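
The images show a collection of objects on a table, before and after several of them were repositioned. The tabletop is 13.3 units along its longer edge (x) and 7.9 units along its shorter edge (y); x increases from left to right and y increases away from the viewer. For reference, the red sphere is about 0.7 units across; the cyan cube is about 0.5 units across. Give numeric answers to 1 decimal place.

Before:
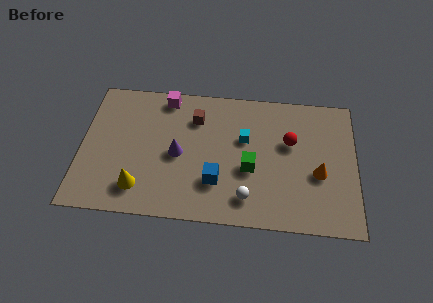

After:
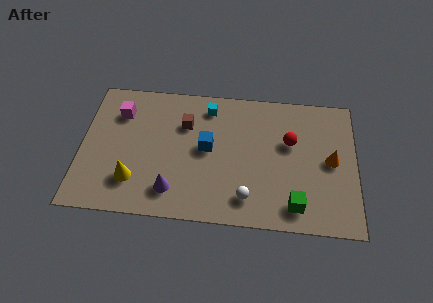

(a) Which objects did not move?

the white sphere and the red sphere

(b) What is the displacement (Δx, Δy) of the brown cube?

(-0.5, -0.4)

The brown cube was at about (5.5, 5.9) and moved to about (5.0, 5.5).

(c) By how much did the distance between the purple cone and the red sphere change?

+1.0

Before: roughly 5.5 units apart; after: 6.5. That's 1.0 units further apart.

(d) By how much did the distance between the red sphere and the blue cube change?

-0.3

Before: roughly 4.4 units apart; after: 4.1. That's 0.3 units closer together.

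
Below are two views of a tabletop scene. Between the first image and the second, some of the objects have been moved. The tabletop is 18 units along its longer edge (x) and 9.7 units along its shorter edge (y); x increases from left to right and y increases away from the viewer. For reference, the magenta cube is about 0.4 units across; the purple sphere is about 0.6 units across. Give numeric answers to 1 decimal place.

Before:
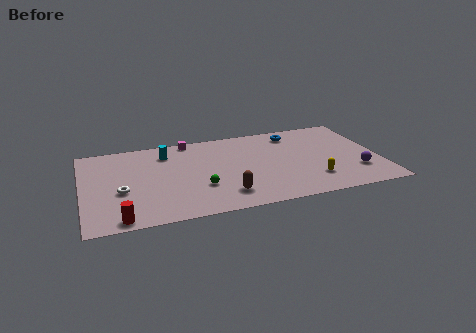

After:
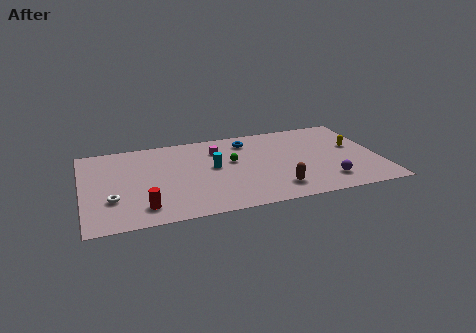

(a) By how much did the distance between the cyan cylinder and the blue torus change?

-4.4

They were about 7.9 units apart before and 3.5 after — 4.4 units closer together.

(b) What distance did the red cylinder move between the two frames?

1.7

From (2.1, 0.9) to (3.5, 1.8), the red cylinder covered √(1.4² + 0.9²) ≈ 1.7 units.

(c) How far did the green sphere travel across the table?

3.3

The green sphere moved from about (7.0, 3.2) to (9.1, 5.7), a distance of √(2.1² + 2.5²) ≈ 3.3.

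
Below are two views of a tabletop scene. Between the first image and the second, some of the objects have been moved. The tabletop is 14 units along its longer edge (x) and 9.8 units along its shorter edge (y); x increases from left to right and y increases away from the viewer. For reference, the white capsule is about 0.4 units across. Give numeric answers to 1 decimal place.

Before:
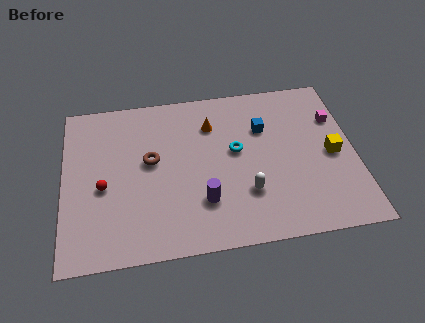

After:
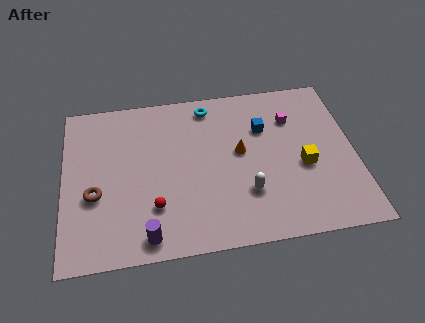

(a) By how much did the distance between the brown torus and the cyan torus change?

+3.2

Before: roughly 4.1 units apart; after: 7.3. That's 3.2 units further apart.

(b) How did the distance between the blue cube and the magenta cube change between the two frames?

-2.0

The distance was about 3.5 in the first image and 1.5 in the second, so they moved 2.0 units closer together.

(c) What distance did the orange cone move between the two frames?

2.3

From (7.2, 7.3) to (8.5, 5.4), the orange cone covered √(1.3² + 1.9²) ≈ 2.3 units.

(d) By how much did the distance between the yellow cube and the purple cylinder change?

+1.6

They were about 6.6 units apart before and 8.2 after — 1.6 units further apart.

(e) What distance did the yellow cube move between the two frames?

1.5

The yellow cube moved from about (12.9, 4.6) to (11.5, 4.1), a distance of √(1.4² + 0.5²) ≈ 1.5.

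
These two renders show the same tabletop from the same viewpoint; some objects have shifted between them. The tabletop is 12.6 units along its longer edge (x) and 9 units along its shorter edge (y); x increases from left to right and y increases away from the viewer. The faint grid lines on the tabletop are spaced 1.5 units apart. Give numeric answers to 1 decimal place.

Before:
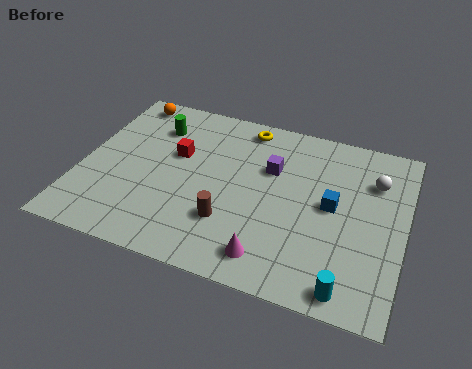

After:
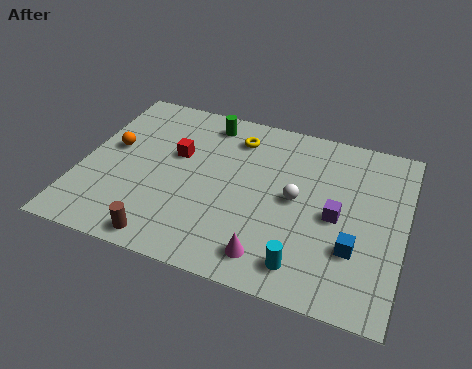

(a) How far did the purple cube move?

3.2

The purple cube was near (7.3, 5.9) before and (10.0, 4.2) after, so it travelled √(2.7² + 1.7²) ≈ 3.2 units.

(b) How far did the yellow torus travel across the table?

0.8

The yellow torus moved from about (6.1, 7.9) to (5.8, 7.2), a distance of √(0.3² + 0.7²) ≈ 0.8.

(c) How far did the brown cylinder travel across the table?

2.9

The brown cylinder was near (6.0, 2.6) before and (3.7, 0.9) after, so it travelled √(2.3² + 1.7²) ≈ 2.9 units.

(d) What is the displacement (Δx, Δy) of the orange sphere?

(-0.2, -2.9)

The orange sphere started near (1.3, 8.0) and ended near (1.1, 5.1).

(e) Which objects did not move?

the magenta cone and the red cube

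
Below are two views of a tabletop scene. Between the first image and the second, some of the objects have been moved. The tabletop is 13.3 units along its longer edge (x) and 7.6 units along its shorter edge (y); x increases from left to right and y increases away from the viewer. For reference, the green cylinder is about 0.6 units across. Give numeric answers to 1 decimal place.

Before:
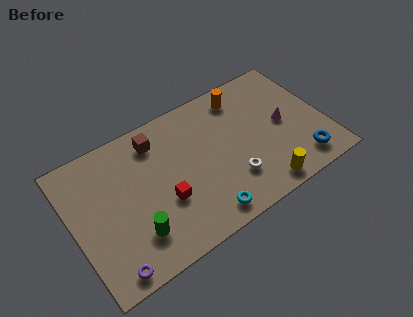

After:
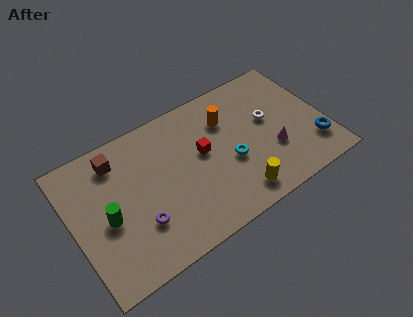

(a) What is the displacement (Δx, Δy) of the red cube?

(2.3, 1.5)

The red cube started near (4.6, 2.8) and ended near (6.9, 4.3).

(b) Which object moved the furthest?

the white torus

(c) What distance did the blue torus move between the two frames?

1.0

From (11.7, 1.3) to (12.5, 1.9), the blue torus covered √(0.8² + 0.6²) ≈ 1.0 units.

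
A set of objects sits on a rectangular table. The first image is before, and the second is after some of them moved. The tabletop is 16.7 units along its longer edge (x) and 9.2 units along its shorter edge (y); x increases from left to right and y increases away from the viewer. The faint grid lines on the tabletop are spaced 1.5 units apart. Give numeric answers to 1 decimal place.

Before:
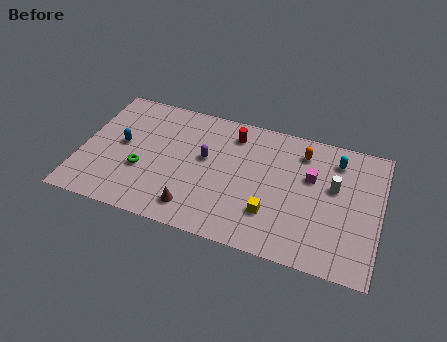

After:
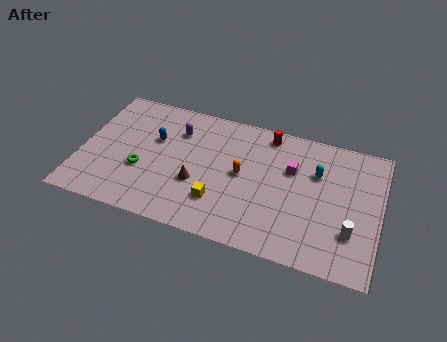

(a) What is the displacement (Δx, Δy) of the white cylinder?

(1.1, -2.8)

The white cylinder was at about (14.1, 5.5) and moved to about (15.2, 2.7).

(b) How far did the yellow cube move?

2.9

The yellow cube moved from about (10.8, 2.6) to (7.9, 2.5), a distance of √(2.9² + 0.1²) ≈ 2.9.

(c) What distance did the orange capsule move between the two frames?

4.1

The orange capsule moved from about (12.2, 7.4) to (9.0, 4.8), a distance of √(3.2² + 2.6²) ≈ 4.1.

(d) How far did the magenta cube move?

1.1

The magenta cube was near (12.8, 5.8) before and (11.7, 6.0) after, so it travelled √(1.1² + 0.2²) ≈ 1.1 units.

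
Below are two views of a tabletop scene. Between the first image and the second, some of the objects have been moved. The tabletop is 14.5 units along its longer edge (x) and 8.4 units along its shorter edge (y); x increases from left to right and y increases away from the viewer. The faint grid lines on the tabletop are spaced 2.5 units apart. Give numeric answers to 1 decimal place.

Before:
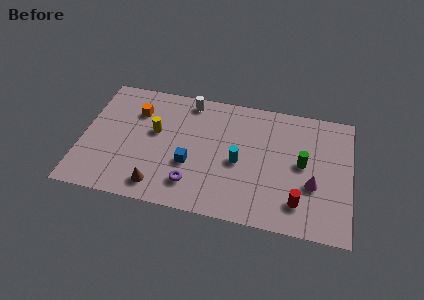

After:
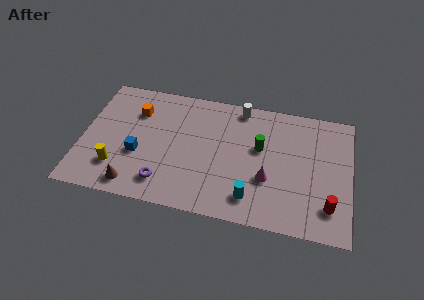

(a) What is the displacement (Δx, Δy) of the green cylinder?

(-2.3, 0.6)

The green cylinder started near (11.9, 4.4) and ended near (9.6, 5.0).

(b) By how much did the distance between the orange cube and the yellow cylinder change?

+2.5

The distance was about 1.6 in the first image and 4.1 in the second, so they moved 2.5 units further apart.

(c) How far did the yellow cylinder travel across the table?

3.4

The yellow cylinder moved from about (3.9, 4.9) to (2.0, 2.1), a distance of √(1.9² + 2.8²) ≈ 3.4.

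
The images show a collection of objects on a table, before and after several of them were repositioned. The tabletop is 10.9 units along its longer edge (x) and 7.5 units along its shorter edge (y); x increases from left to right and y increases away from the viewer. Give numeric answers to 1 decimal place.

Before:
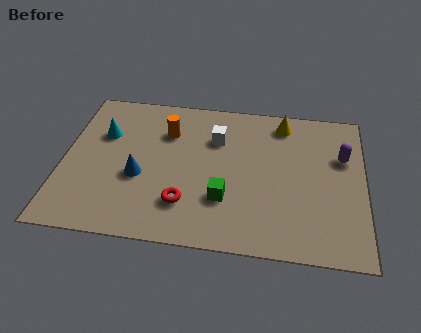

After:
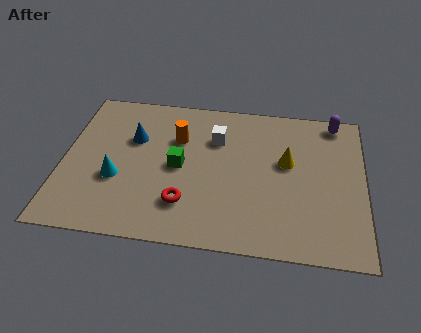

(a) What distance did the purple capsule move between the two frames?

1.8

From (10.1, 4.9) to (9.8, 6.7), the purple capsule covered √(0.3² + 1.8²) ≈ 1.8 units.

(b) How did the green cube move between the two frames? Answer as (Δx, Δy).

(-1.7, 1.4)

From the two frames, the green cube sits at roughly (5.9, 2.3) before and (4.2, 3.7) after.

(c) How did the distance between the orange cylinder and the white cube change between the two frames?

-0.4

They were about 1.8 units apart before and 1.4 after — 0.4 units closer together.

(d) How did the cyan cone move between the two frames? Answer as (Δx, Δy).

(0.6, -2.2)

The cyan cone started near (1.4, 5.0) and ended near (2.0, 2.8).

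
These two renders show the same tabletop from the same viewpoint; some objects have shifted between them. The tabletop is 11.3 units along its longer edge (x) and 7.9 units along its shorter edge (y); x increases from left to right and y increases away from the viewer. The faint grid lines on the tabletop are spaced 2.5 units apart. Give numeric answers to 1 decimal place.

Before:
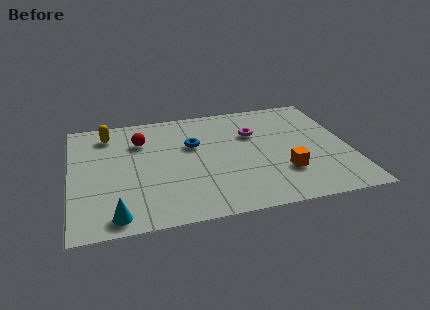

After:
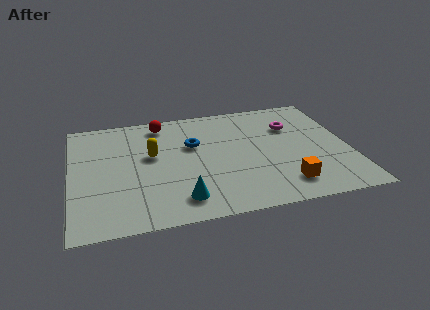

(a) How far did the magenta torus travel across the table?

1.6

The magenta torus moved from about (7.5, 5.3) to (9.1, 5.5), a distance of √(1.6² + 0.2²) ≈ 1.6.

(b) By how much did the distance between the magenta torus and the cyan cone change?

-1.0

Before: roughly 7.3 units apart; after: 6.3. That's 1.0 units closer together.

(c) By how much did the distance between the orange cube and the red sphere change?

+0.5

Before: roughly 6.6 units apart; after: 7.1. That's 0.5 units further apart.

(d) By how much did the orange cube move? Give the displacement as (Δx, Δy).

(0.0, -0.8)

From the two frames, the orange cube sits at roughly (8.5, 2.3) before and (8.5, 1.5) after.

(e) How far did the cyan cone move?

2.6

From (1.7, 0.9) to (4.3, 1.4), the cyan cone covered √(2.6² + 0.5²) ≈ 2.6 units.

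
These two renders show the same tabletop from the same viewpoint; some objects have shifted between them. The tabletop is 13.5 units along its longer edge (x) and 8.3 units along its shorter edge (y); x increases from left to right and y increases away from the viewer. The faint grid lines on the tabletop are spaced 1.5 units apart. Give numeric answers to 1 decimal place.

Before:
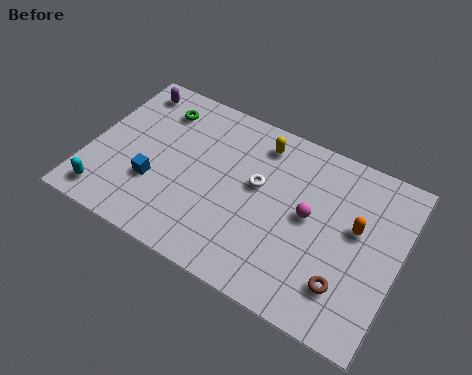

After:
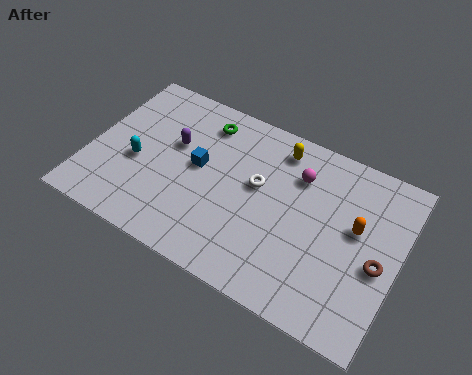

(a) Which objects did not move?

the white torus and the orange capsule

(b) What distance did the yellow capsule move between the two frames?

0.8

From (7.1, 6.9) to (7.9, 7.0), the yellow capsule covered √(0.8² + 0.1²) ≈ 0.8 units.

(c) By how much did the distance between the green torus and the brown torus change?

-1.3

Before: roughly 10.0 units apart; after: 8.7. That's 1.3 units closer together.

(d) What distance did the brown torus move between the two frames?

2.0

From (11.5, 2.0) to (12.7, 3.6), the brown torus covered √(1.2² + 1.6²) ≈ 2.0 units.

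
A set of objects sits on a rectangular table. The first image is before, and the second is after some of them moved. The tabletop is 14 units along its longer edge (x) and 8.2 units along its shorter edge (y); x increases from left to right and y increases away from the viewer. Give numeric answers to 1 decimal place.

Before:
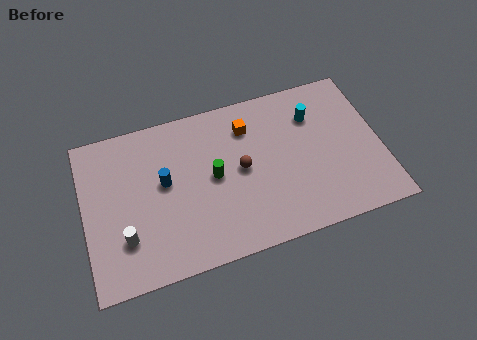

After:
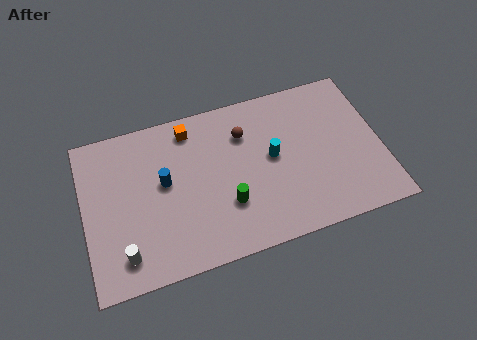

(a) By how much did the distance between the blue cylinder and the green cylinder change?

+1.1

The distance was about 2.3 in the first image and 3.4 in the second, so they moved 1.1 units further apart.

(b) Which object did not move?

the blue cylinder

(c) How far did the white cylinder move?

0.8

The white cylinder was near (1.8, 2.3) before and (1.7, 1.5) after, so it travelled √(0.1² + 0.8²) ≈ 0.8 units.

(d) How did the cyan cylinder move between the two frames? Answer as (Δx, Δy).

(-2.1, -1.6)

The cyan cylinder was at about (11.0, 6.0) and moved to about (8.9, 4.4).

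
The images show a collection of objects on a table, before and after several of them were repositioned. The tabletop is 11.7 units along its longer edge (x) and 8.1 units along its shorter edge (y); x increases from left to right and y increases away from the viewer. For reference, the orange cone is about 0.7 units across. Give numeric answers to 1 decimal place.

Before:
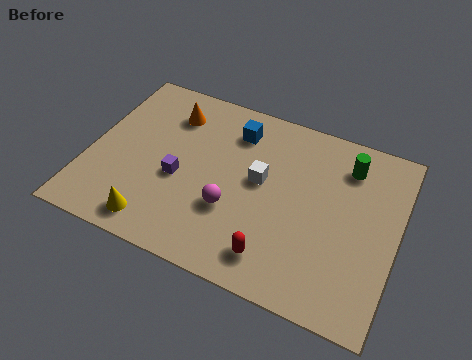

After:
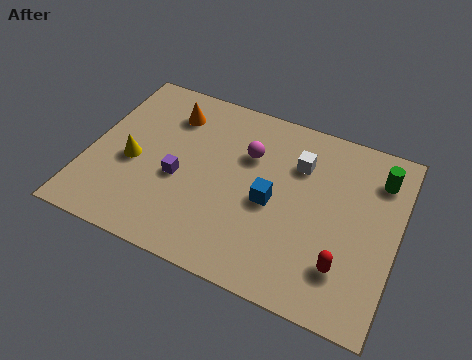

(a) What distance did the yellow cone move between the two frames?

2.7

The yellow cone moved from about (2.9, 1.1) to (1.7, 3.5), a distance of √(1.2² + 2.4²) ≈ 2.7.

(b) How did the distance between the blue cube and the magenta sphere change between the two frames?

-1.5

The distance was about 3.6 in the first image and 2.1 in the second, so they moved 1.5 units closer together.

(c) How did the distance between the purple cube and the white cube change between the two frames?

+1.7

The distance was about 3.2 in the first image and 4.9 in the second, so they moved 1.7 units further apart.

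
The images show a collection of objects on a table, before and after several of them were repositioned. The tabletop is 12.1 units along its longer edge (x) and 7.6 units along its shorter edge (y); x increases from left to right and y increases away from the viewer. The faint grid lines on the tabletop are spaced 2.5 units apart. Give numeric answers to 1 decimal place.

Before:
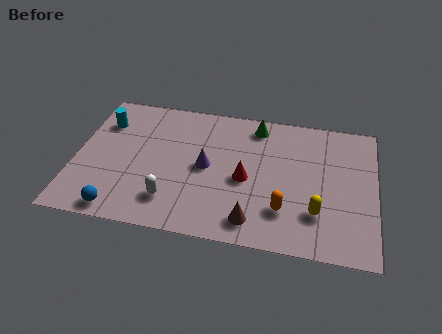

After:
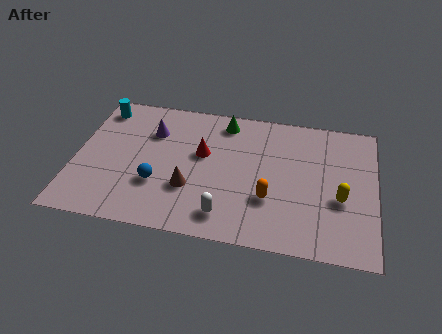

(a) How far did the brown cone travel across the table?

2.9

From (7.3, 1.2) to (4.7, 2.5), the brown cone covered √(2.6² + 1.3²) ≈ 2.9 units.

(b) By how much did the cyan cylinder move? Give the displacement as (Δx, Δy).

(-0.2, 0.8)

From the two frames, the cyan cylinder sits at roughly (1.0, 5.6) before and (0.8, 6.4) after.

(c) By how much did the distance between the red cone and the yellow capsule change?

+2.6

Before: roughly 3.2 units apart; after: 5.8. That's 2.6 units further apart.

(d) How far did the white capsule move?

2.2

From (4.0, 1.7) to (6.2, 1.3), the white capsule covered √(2.2² + 0.4²) ≈ 2.2 units.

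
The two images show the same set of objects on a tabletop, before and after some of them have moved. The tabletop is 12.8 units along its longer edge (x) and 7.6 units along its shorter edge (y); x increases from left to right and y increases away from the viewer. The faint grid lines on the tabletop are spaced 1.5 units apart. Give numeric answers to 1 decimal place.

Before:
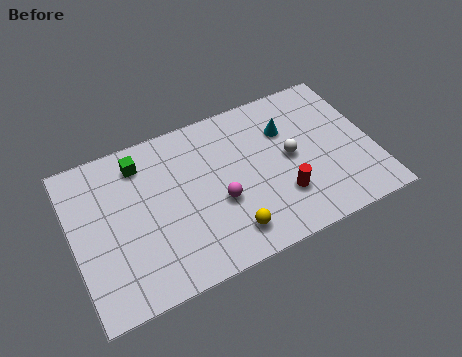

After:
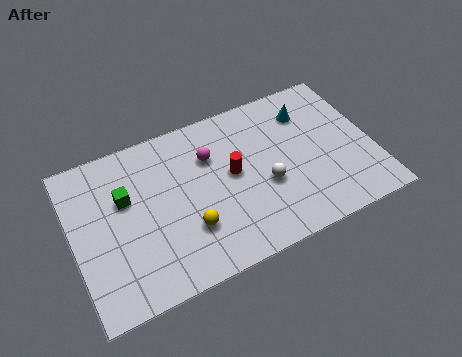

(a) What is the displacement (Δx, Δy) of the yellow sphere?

(-1.6, 0.9)

From the two frames, the yellow sphere sits at roughly (6.3, 1.4) before and (4.7, 2.3) after.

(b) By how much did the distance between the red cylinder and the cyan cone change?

+0.7

They were about 3.2 units apart before and 3.9 after — 0.7 units further apart.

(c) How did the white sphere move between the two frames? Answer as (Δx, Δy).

(-1.2, -0.9)

The white sphere was at about (9.3, 3.9) and moved to about (8.1, 3.0).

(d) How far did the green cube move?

1.6

From (3.1, 6.2) to (2.3, 4.8), the green cube covered √(0.8² + 1.4²) ≈ 1.6 units.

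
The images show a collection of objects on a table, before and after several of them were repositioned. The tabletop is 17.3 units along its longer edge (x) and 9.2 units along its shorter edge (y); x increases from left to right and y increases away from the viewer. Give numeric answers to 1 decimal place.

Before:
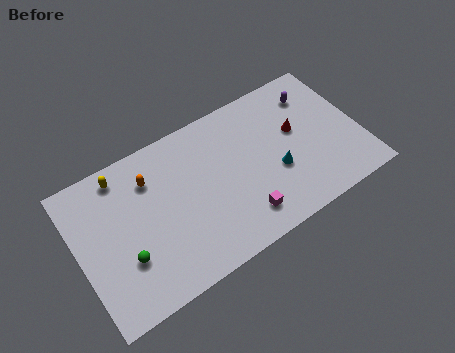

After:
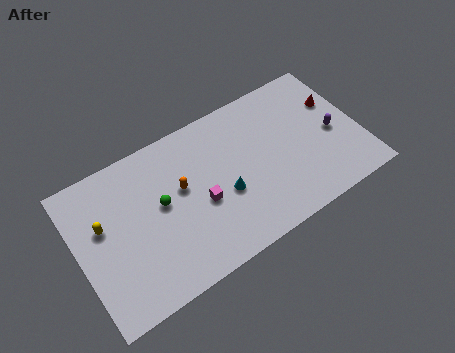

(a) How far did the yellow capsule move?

2.8

The yellow capsule moved from about (3.1, 8.0) to (1.6, 5.6), a distance of √(1.5² + 2.4²) ≈ 2.8.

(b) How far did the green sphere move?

3.3

From (2.6, 3.0) to (5.1, 5.1), the green sphere covered √(2.5² + 2.1²) ≈ 3.3 units.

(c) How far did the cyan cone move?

3.2

The cyan cone was near (12.0, 3.5) before and (8.8, 3.7) after, so it travelled √(3.2² + 0.2²) ≈ 3.2 units.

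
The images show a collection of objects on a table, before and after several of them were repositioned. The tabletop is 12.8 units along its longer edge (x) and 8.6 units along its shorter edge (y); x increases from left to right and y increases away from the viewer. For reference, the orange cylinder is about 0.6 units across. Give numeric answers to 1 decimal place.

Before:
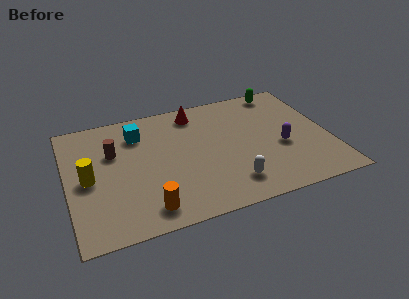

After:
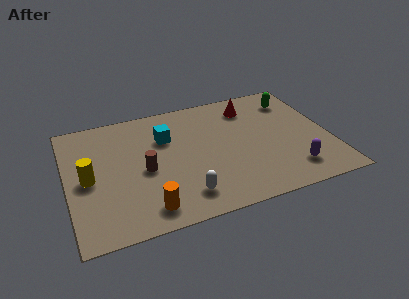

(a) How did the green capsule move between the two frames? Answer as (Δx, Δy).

(0.5, -0.9)

The green capsule started near (10.9, 7.7) and ended near (11.4, 6.8).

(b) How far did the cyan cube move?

1.5

The cyan cube moved from about (3.6, 6.6) to (4.9, 5.9), a distance of √(1.3² + 0.7²) ≈ 1.5.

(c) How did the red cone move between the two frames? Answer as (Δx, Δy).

(2.7, -0.4)

The red cone started near (6.5, 7.3) and ended near (9.2, 6.9).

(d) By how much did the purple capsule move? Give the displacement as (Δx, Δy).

(0.3, -1.8)

From the two frames, the purple capsule sits at roughly (10.4, 3.5) before and (10.7, 1.7) after.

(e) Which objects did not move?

the orange cylinder and the yellow cylinder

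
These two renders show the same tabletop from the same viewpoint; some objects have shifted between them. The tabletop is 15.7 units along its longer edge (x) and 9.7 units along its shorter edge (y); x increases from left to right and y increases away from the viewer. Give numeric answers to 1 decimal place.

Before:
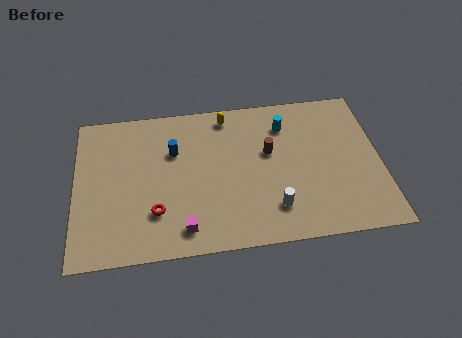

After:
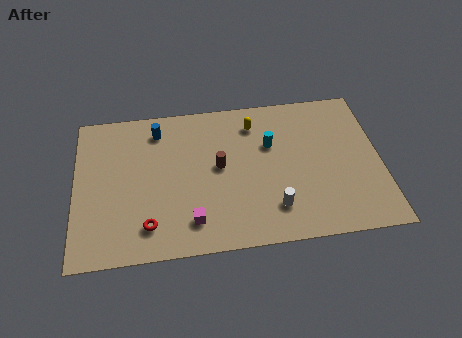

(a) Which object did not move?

the white cylinder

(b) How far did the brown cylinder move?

2.7

The brown cylinder moved from about (10.0, 5.8) to (7.4, 5.2), a distance of √(2.6² + 0.6²) ≈ 2.7.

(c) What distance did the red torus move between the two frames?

0.9

From (4.1, 2.7) to (3.7, 1.9), the red torus covered √(0.4² + 0.8²) ≈ 0.9 units.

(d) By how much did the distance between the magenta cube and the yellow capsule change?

-0.6

The distance was about 7.4 in the first image and 6.8 in the second, so they moved 0.6 units closer together.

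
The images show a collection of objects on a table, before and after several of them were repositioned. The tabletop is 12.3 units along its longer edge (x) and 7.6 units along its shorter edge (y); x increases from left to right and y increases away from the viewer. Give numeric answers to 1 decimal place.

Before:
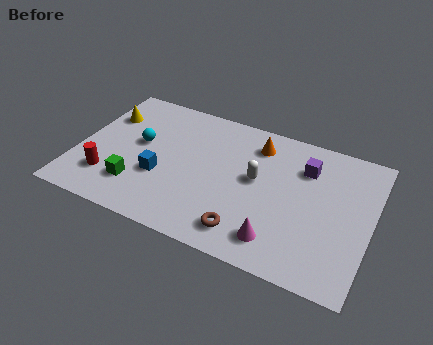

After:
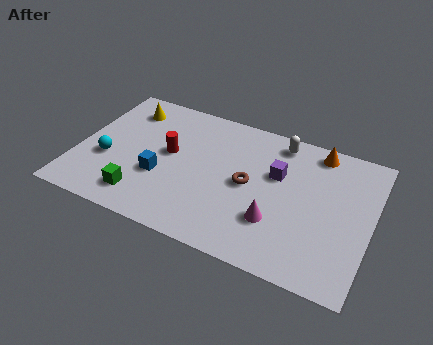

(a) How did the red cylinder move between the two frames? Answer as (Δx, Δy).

(2.3, 2.3)

The red cylinder started near (1.5, 1.9) and ended near (3.8, 4.2).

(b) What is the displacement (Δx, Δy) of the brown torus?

(-0.2, 2.5)

From the two frames, the brown torus sits at roughly (7.4, 1.3) before and (7.2, 3.8) after.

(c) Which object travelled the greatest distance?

the red cylinder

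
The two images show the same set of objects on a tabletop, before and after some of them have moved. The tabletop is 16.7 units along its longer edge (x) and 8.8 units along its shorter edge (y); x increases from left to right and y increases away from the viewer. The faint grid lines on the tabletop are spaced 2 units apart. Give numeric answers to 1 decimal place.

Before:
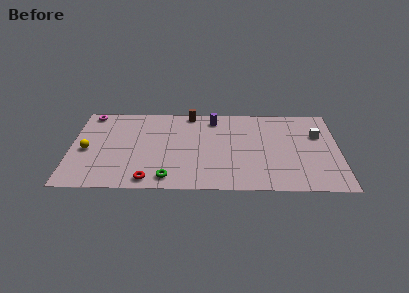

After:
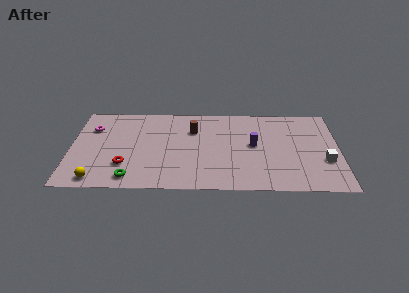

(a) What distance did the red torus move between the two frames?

2.1

The red torus was near (4.9, 1.0) before and (3.4, 2.5) after, so it travelled √(1.5² + 1.5²) ≈ 2.1 units.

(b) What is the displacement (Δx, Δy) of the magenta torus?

(0.2, -1.6)

The magenta torus was at about (1.1, 7.9) and moved to about (1.3, 6.3).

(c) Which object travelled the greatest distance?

the purple cylinder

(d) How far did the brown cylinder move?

1.8

The brown cylinder moved from about (7.4, 8.0) to (7.6, 6.2), a distance of √(0.2² + 1.8²) ≈ 1.8.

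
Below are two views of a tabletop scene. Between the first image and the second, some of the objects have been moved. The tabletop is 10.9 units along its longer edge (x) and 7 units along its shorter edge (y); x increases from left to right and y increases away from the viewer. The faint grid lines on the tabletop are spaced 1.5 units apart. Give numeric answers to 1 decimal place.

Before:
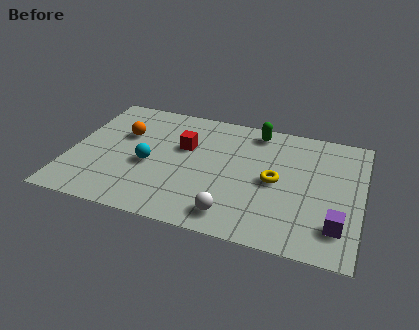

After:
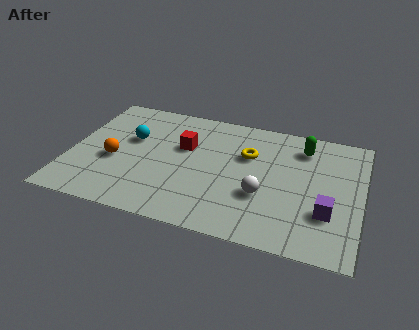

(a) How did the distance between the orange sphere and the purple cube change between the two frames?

-0.7

Before: roughly 8.7 units apart; after: 8.0. That's 0.7 units closer together.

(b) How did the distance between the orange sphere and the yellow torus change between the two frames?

-0.7

The distance was about 5.9 in the first image and 5.2 in the second, so they moved 0.7 units closer together.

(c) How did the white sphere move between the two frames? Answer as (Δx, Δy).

(1.0, 1.4)

The white sphere started near (6.3, 1.1) and ended near (7.3, 2.5).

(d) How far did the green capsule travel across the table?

1.9

From (6.8, 6.1) to (8.6, 5.6), the green capsule covered √(1.8² + 0.5²) ≈ 1.9 units.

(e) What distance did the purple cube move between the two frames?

0.7

From (10.1, 1.6) to (9.7, 2.2), the purple cube covered √(0.4² + 0.6²) ≈ 0.7 units.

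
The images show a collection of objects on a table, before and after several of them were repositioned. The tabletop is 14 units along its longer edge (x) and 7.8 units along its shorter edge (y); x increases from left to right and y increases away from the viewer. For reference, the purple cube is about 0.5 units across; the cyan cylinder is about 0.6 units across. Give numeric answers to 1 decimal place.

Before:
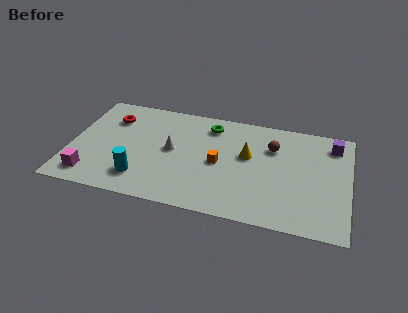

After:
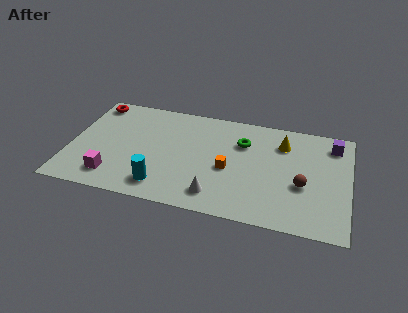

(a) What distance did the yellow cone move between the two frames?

2.1

The yellow cone was near (8.9, 4.6) before and (10.6, 5.9) after, so it travelled √(1.7² + 1.3²) ≈ 2.1 units.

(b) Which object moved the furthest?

the white cone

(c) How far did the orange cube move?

0.6

The orange cube was near (7.5, 3.7) before and (8.0, 3.4) after, so it travelled √(0.5² + 0.3²) ≈ 0.6 units.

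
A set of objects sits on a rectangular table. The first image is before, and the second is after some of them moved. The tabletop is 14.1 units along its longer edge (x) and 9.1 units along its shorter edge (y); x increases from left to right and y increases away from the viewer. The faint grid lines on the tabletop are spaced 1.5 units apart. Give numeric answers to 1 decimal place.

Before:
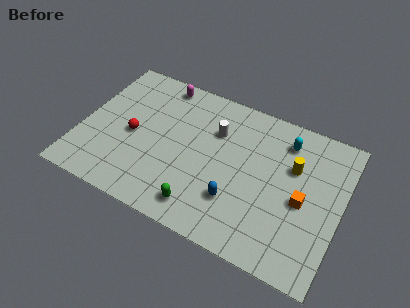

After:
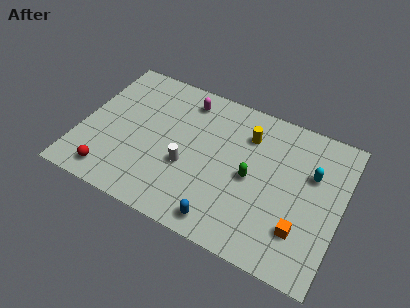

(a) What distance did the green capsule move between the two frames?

3.7

From (7.0, 1.4) to (9.3, 4.3), the green capsule covered √(2.3² + 2.9²) ≈ 3.7 units.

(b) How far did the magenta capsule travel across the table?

1.6

The magenta capsule was near (3.8, 8.1) before and (5.3, 7.6) after, so it travelled √(1.5² + 0.5²) ≈ 1.6 units.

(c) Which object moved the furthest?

the green capsule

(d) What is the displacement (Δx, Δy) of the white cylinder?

(-1.2, -2.8)

The white cylinder started near (7.1, 6.3) and ended near (5.9, 3.5).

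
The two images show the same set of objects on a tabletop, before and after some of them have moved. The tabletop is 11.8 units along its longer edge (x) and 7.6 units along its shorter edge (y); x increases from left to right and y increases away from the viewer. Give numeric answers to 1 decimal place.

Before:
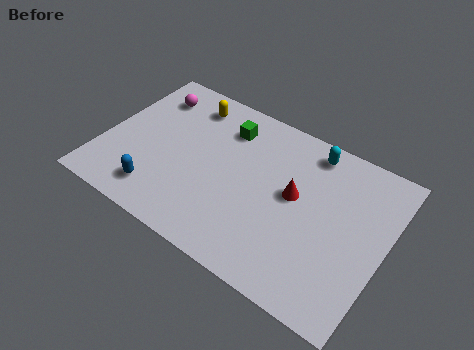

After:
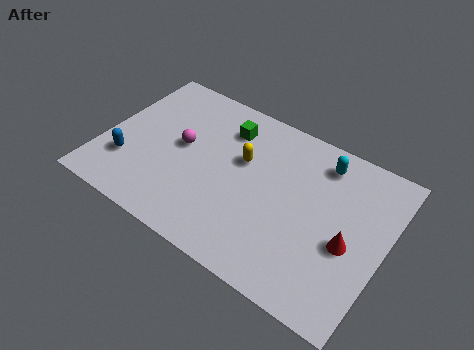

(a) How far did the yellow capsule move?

3.1

From (3.1, 6.3) to (5.7, 4.7), the yellow capsule covered √(2.6² + 1.6²) ≈ 3.1 units.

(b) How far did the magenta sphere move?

2.5

From (1.5, 6.0) to (3.2, 4.1), the magenta sphere covered √(1.7² + 1.9²) ≈ 2.5 units.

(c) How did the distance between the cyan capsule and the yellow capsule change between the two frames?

-1.7

Before: roughly 5.2 units apart; after: 3.5. That's 1.7 units closer together.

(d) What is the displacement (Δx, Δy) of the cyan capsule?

(0.5, -0.3)

The cyan capsule started near (8.3, 6.6) and ended near (8.8, 6.3).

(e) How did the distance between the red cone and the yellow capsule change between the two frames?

-0.4

Before: roughly 5.3 units apart; after: 4.9. That's 0.4 units closer together.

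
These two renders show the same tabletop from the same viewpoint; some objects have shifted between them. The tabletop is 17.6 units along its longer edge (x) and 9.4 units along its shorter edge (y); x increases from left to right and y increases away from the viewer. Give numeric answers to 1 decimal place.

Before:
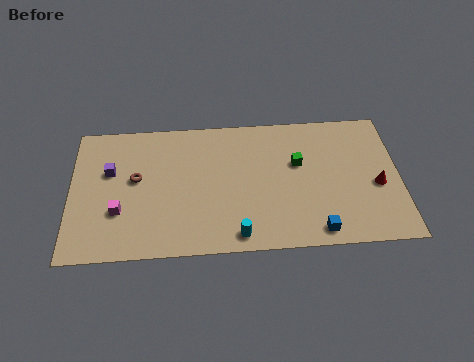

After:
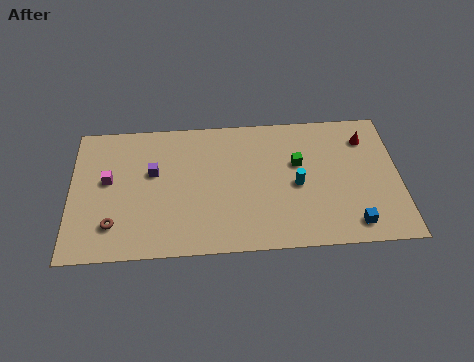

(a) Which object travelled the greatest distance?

the cyan cylinder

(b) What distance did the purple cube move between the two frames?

2.3

The purple cube was near (2.1, 5.9) before and (4.4, 5.7) after, so it travelled √(2.3² + 0.2²) ≈ 2.3 units.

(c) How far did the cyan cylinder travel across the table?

4.5

From (8.9, 1.1) to (12.1, 4.3), the cyan cylinder covered √(3.2² + 3.2²) ≈ 4.5 units.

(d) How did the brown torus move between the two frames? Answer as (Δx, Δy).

(-1.2, -3.1)

The brown torus started near (3.5, 5.3) and ended near (2.3, 2.2).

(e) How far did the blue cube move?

1.9

The blue cube moved from about (13.1, 1.1) to (15.0, 1.4), a distance of √(1.9² + 0.3²) ≈ 1.9.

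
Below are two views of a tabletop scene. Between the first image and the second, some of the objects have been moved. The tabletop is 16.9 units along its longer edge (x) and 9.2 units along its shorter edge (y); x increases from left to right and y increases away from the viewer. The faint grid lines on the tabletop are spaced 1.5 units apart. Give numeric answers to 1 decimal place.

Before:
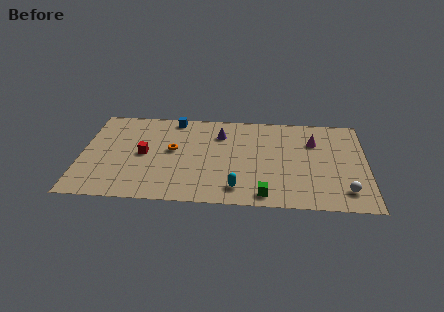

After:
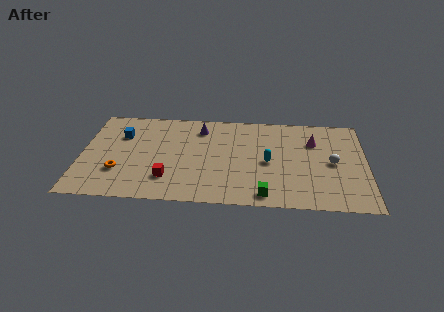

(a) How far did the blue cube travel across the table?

3.6

The blue cube was near (5.4, 8.3) before and (2.3, 6.4) after, so it travelled √(3.1² + 1.9²) ≈ 3.6 units.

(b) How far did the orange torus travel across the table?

3.9

From (5.4, 5.1) to (2.3, 2.8), the orange torus covered √(3.1² + 2.3²) ≈ 3.9 units.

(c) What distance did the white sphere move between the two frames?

2.8

The white sphere moved from about (15.6, 1.8) to (14.9, 4.5), a distance of √(0.7² + 2.7²) ≈ 2.8.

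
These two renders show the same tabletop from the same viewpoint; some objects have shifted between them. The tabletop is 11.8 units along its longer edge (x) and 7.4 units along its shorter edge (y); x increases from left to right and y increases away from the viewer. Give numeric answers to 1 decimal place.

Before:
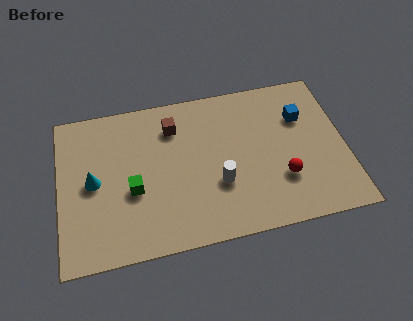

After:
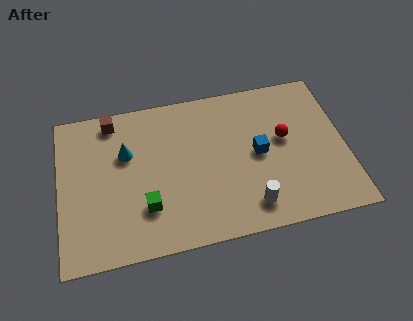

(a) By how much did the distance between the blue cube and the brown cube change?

+1.2

They were about 5.3 units apart before and 6.5 after — 1.2 units further apart.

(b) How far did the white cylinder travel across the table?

1.8

The white cylinder moved from about (6.5, 2.6) to (7.7, 1.3), a distance of √(1.2² + 1.3²) ≈ 1.8.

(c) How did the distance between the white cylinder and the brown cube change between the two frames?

+4.0

They were about 3.5 units apart before and 7.5 after — 4.0 units further apart.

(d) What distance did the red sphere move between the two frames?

1.9

From (9.1, 2.3) to (9.3, 4.2), the red sphere covered √(0.2² + 1.9²) ≈ 1.9 units.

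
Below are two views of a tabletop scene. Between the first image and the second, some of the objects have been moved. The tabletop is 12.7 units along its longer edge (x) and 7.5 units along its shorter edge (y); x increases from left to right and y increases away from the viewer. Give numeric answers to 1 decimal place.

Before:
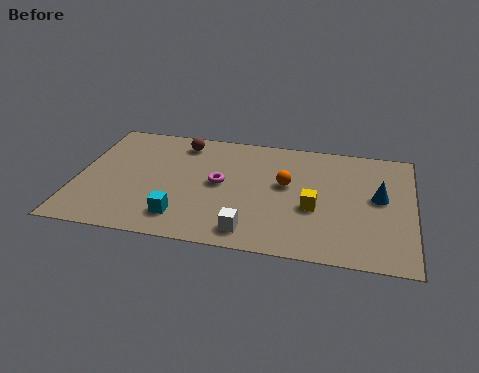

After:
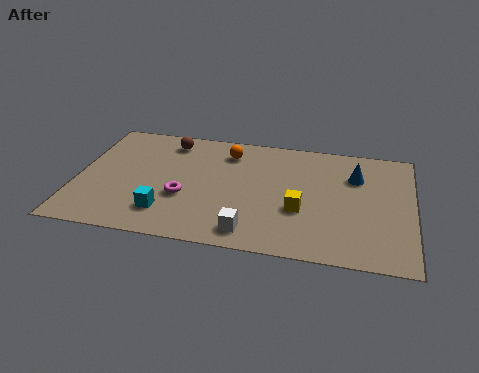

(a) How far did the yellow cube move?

0.5

From (9.0, 3.0) to (8.5, 2.8), the yellow cube covered √(0.5² + 0.2²) ≈ 0.5 units.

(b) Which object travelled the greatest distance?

the orange sphere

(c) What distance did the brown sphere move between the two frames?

0.5

The brown sphere was near (3.8, 6.3) before and (3.3, 6.3) after, so it travelled √(0.5² + 0.0²) ≈ 0.5 units.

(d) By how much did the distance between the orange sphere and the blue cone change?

+1.4

They were about 3.5 units apart before and 4.9 after — 1.4 units further apart.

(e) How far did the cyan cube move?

0.6

The cyan cube moved from about (4.1, 1.5) to (3.5, 1.7), a distance of √(0.6² + 0.2²) ≈ 0.6.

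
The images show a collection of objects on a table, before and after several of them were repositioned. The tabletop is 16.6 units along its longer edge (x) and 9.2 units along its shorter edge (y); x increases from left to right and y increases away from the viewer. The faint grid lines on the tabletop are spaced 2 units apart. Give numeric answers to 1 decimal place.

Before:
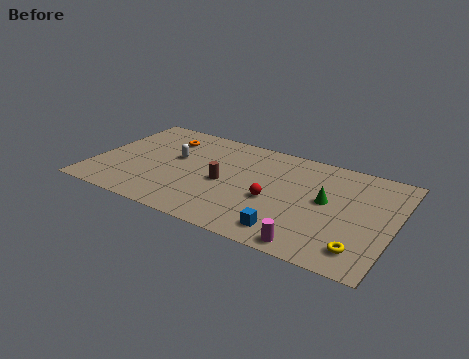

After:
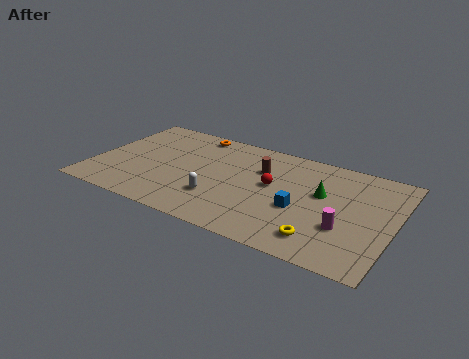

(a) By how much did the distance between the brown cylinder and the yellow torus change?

-2.2

The distance was about 8.2 in the first image and 6.0 in the second, so they moved 2.2 units closer together.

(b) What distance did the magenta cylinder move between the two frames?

2.7

The magenta cylinder moved from about (12.6, 0.9) to (14.1, 3.1), a distance of √(1.5² + 2.2²) ≈ 2.7.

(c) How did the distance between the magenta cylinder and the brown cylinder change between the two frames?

-0.3

The distance was about 6.2 in the first image and 5.9 in the second, so they moved 0.3 units closer together.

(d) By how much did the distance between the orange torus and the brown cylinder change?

-0.3

The distance was about 4.8 in the first image and 4.5 in the second, so they moved 0.3 units closer together.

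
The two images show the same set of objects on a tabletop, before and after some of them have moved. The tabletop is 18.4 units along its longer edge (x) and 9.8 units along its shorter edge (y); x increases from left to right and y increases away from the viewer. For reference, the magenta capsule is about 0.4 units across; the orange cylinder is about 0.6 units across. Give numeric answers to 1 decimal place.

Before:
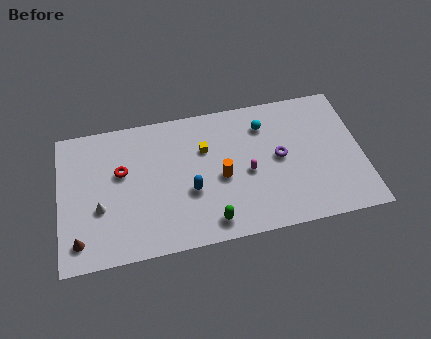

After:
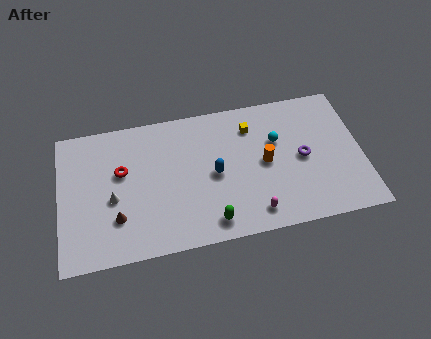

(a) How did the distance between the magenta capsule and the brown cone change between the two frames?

-2.3

The distance was about 10.6 in the first image and 8.3 in the second, so they moved 2.3 units closer together.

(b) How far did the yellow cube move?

3.1

The yellow cube moved from about (8.9, 6.6) to (11.8, 7.6), a distance of √(2.9² + 1.0²) ≈ 3.1.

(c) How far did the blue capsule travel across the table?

1.7

The blue capsule was near (7.9, 3.8) before and (9.4, 4.7) after, so it travelled √(1.5² + 0.9²) ≈ 1.7 units.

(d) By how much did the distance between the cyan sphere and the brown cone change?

-2.4

Before: roughly 12.9 units apart; after: 10.5. That's 2.4 units closer together.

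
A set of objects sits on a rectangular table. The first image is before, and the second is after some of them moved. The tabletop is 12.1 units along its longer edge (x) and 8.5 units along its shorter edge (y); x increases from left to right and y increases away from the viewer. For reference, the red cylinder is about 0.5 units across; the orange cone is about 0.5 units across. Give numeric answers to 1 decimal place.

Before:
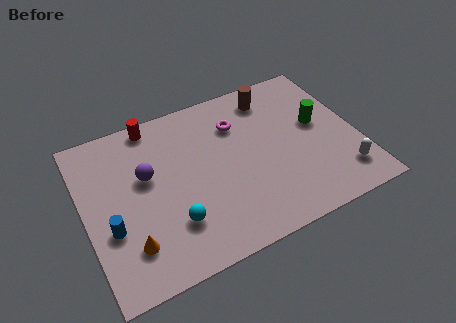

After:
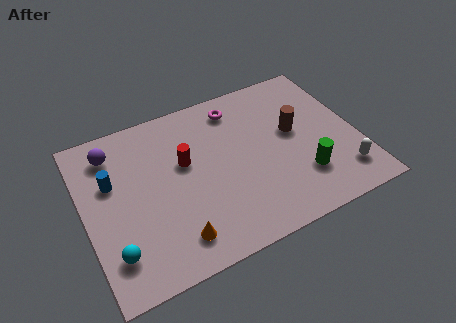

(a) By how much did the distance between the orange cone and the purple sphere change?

+2.5

They were about 3.3 units apart before and 5.8 after — 2.5 units further apart.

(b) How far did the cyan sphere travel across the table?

2.6

The cyan sphere was near (3.6, 2.3) before and (1.0, 1.9) after, so it travelled √(2.6² + 0.4²) ≈ 2.6 units.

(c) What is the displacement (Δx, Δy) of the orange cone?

(1.9, -0.5)

The orange cone started near (1.7, 2.0) and ended near (3.6, 1.5).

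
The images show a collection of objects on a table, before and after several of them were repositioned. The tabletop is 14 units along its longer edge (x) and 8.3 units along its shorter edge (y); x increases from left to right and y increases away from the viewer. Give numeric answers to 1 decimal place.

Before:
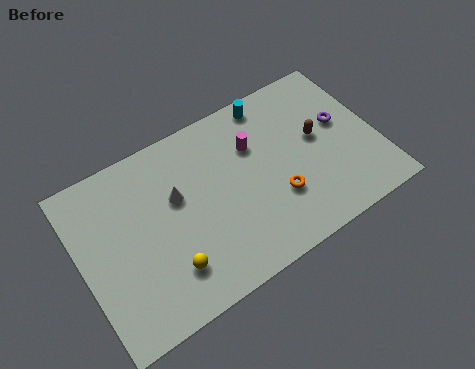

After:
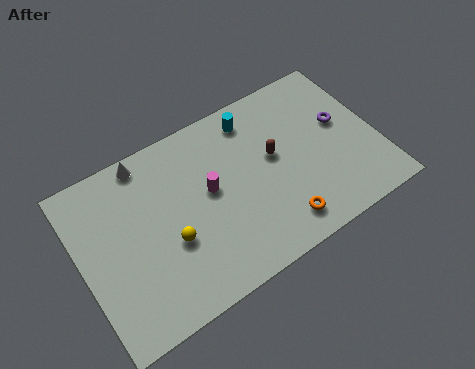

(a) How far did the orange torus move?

1.3

From (9.0, 2.7) to (8.9, 1.4), the orange torus covered √(0.1² + 1.3²) ≈ 1.3 units.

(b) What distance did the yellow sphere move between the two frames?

1.2

The yellow sphere was near (3.7, 2.0) before and (4.0, 3.2) after, so it travelled √(0.3² + 1.2²) ≈ 1.2 units.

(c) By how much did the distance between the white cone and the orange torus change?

+3.1

Before: roughly 5.0 units apart; after: 8.1. That's 3.1 units further apart.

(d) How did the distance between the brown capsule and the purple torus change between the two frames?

+2.1

They were about 1.2 units apart before and 3.3 after — 2.1 units further apart.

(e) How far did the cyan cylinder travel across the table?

1.0

From (9.5, 7.4) to (8.6, 7.0), the cyan cylinder covered √(0.9² + 0.4²) ≈ 1.0 units.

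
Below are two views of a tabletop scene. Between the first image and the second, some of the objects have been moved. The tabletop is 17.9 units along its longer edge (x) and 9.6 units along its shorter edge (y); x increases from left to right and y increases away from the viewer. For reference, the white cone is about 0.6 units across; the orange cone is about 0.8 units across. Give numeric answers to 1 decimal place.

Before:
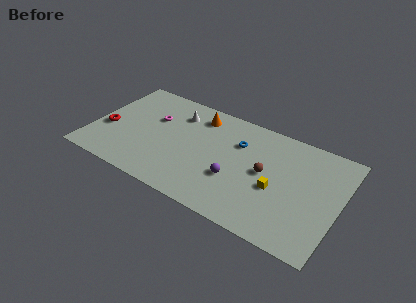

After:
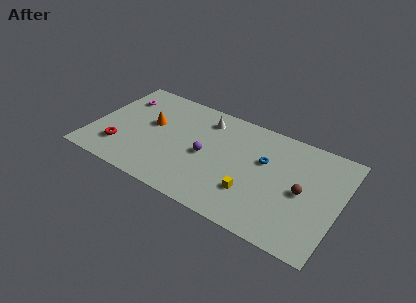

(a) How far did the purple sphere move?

2.5

The purple sphere was near (10.6, 3.4) before and (8.3, 4.5) after, so it travelled √(2.3² + 1.1²) ≈ 2.5 units.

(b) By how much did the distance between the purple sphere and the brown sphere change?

+4.4

They were about 2.6 units apart before and 7.0 after — 4.4 units further apart.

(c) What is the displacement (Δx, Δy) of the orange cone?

(-3.2, -2.3)

From the two frames, the orange cone sits at roughly (7.3, 7.9) before and (4.1, 5.6) after.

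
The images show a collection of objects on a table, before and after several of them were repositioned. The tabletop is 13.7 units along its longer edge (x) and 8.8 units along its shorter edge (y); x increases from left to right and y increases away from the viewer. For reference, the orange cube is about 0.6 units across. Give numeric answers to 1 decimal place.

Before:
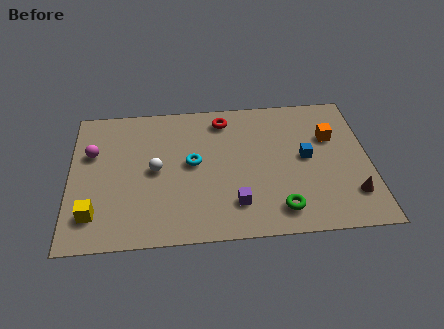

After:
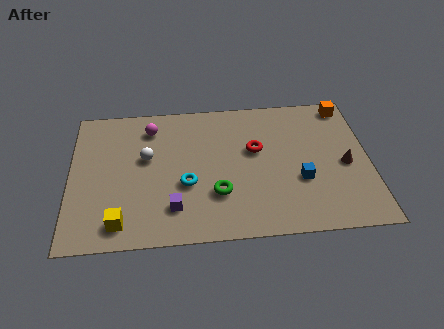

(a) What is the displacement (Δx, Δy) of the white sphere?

(-0.4, 0.8)

From the two frames, the white sphere sits at roughly (3.9, 4.4) before and (3.5, 5.2) after.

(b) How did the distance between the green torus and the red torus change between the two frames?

-3.2

The distance was about 6.4 in the first image and 3.2 in the second, so they moved 3.2 units closer together.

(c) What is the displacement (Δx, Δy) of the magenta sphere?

(2.7, 1.4)

The magenta sphere was at about (1.0, 5.7) and moved to about (3.7, 7.1).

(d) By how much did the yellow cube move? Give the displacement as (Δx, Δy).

(1.2, -0.6)

The yellow cube was at about (1.1, 1.9) and moved to about (2.3, 1.3).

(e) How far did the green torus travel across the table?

3.0

The green torus was near (9.5, 1.5) before and (6.7, 2.7) after, so it travelled √(2.8² + 1.2²) ≈ 3.0 units.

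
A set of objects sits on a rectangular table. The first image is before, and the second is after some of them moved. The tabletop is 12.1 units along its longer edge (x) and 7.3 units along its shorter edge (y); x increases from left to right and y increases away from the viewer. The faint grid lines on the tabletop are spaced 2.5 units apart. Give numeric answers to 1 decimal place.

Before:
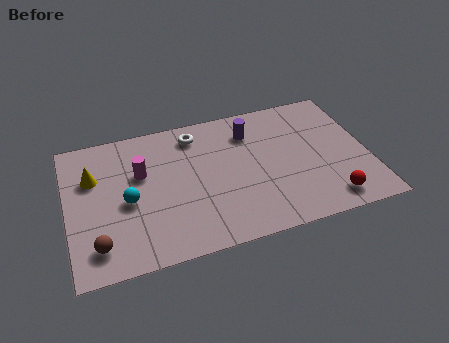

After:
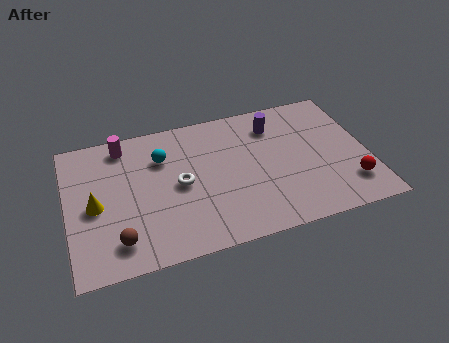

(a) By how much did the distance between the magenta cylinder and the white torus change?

+0.7

They were about 2.7 units apart before and 3.4 after — 0.7 units further apart.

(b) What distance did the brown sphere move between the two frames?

0.8

From (1.1, 1.4) to (1.9, 1.4), the brown sphere covered √(0.8² + 0.0²) ≈ 0.8 units.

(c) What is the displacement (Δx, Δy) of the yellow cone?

(0.0, -1.5)

The yellow cone was at about (1.1, 4.9) and moved to about (1.1, 3.4).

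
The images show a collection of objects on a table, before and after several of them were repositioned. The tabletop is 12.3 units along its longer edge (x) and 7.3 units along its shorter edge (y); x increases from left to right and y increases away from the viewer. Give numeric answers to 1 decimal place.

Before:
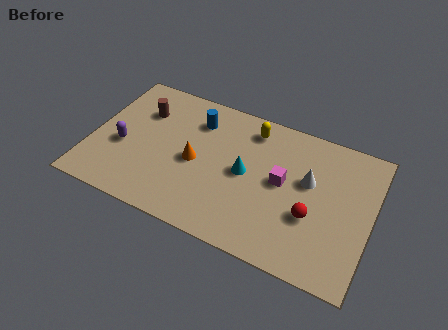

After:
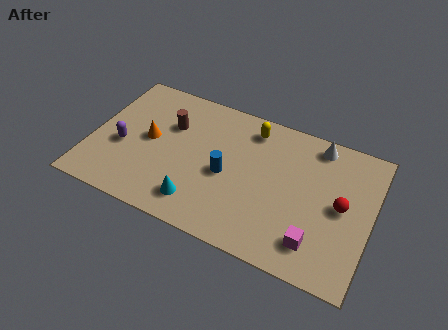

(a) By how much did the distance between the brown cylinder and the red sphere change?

-0.4

The distance was about 8.2 in the first image and 7.8 in the second, so they moved 0.4 units closer together.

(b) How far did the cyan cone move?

2.9

The cyan cone was near (6.8, 3.7) before and (5.0, 1.4) after, so it travelled √(1.8² + 2.3²) ≈ 2.9 units.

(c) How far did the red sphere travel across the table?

1.6

The red sphere moved from about (9.8, 2.7) to (11.0, 3.7), a distance of √(1.2² + 1.0²) ≈ 1.6.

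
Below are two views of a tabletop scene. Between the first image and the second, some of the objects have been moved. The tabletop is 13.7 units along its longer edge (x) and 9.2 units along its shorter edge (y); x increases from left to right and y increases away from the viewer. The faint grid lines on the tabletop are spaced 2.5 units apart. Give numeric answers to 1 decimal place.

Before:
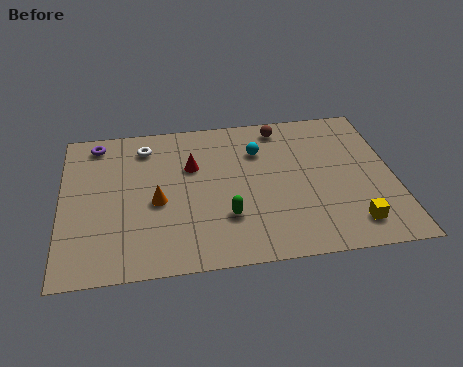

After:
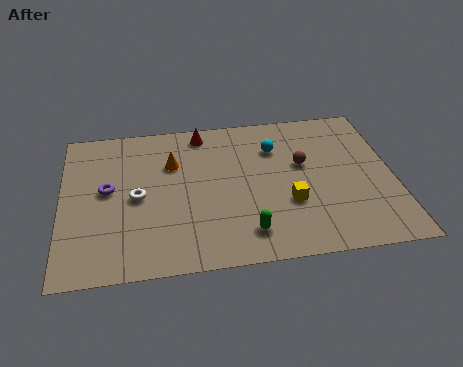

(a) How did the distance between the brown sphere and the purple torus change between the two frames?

+0.4

They were about 7.7 units apart before and 8.1 after — 0.4 units further apart.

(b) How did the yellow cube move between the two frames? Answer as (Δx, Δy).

(-2.5, 1.6)

The yellow cube was at about (11.8, 1.6) and moved to about (9.3, 3.2).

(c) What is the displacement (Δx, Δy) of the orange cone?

(0.7, 2.3)

The orange cone was at about (3.9, 4.0) and moved to about (4.6, 6.3).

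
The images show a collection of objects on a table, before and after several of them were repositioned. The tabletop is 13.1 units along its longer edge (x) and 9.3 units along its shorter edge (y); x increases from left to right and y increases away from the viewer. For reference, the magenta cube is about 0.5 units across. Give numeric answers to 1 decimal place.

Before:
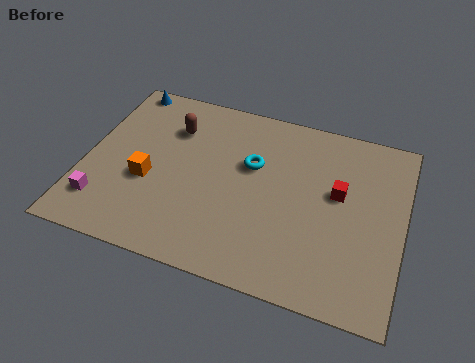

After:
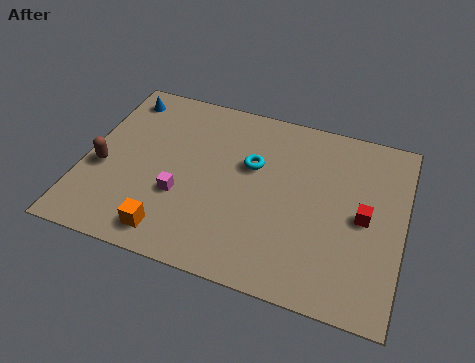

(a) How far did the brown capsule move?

4.0

From (3.4, 6.8) to (0.8, 3.8), the brown capsule covered √(2.6² + 3.0²) ≈ 4.0 units.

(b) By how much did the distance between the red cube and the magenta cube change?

-2.5

The distance was about 10.0 in the first image and 7.5 in the second, so they moved 2.5 units closer together.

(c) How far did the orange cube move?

2.7

The orange cube moved from about (2.7, 3.7) to (3.9, 1.3), a distance of √(1.2² + 2.4²) ≈ 2.7.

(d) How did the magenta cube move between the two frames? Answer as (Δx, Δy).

(3.1, 1.3)

The magenta cube started near (1.0, 2.0) and ended near (4.1, 3.3).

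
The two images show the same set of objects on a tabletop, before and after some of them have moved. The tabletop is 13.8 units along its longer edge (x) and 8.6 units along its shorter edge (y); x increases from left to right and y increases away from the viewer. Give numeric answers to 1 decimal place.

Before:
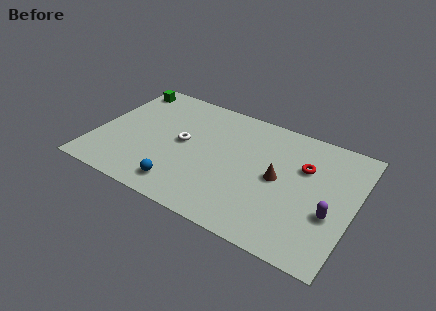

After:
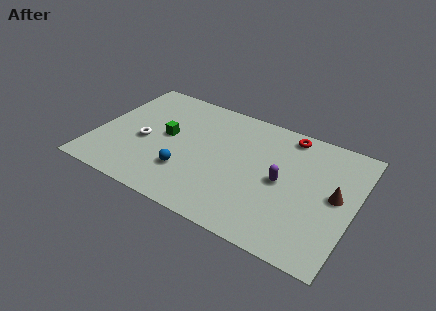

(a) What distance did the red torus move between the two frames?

2.2

From (11.0, 5.7) to (9.9, 7.6), the red torus covered √(1.1² + 1.9²) ≈ 2.2 units.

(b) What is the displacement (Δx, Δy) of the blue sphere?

(0.1, 1.1)

From the two frames, the blue sphere sits at roughly (5.0, 1.4) before and (5.1, 2.5) after.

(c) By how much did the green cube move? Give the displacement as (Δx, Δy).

(2.8, -2.8)

The green cube started near (0.9, 7.4) and ended near (3.7, 4.6).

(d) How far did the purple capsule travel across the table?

2.9

From (12.7, 3.2) to (10.0, 4.2), the purple capsule covered √(2.7² + 1.0²) ≈ 2.9 units.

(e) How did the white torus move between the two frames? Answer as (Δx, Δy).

(-2.0, -0.8)

The white torus started near (4.6, 4.5) and ended near (2.6, 3.7).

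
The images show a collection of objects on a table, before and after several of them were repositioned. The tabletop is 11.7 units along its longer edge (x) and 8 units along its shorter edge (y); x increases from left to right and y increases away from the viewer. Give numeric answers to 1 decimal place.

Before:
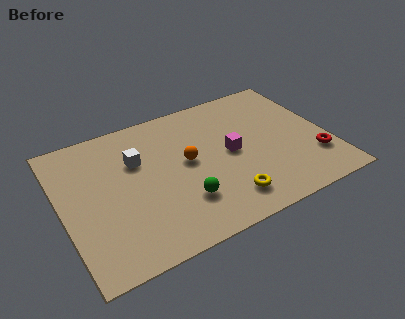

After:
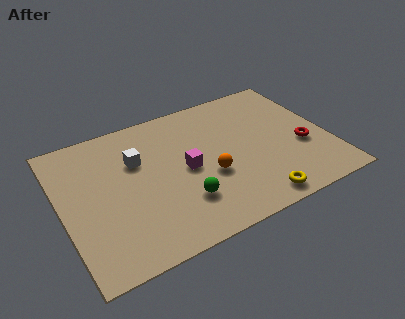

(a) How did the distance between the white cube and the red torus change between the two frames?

-0.7

They were about 8.1 units apart before and 7.4 after — 0.7 units closer together.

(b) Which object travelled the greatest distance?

the magenta cube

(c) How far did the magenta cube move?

2.0

The magenta cube moved from about (7.4, 4.0) to (5.4, 3.9), a distance of √(2.0² + 0.1²) ≈ 2.0.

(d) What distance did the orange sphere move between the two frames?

1.4

The orange sphere moved from about (5.5, 4.3) to (6.3, 3.1), a distance of √(0.8² + 1.2²) ≈ 1.4.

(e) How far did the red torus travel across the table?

1.0

The red torus moved from about (10.9, 2.2) to (10.5, 3.1), a distance of √(0.4² + 0.9²) ≈ 1.0.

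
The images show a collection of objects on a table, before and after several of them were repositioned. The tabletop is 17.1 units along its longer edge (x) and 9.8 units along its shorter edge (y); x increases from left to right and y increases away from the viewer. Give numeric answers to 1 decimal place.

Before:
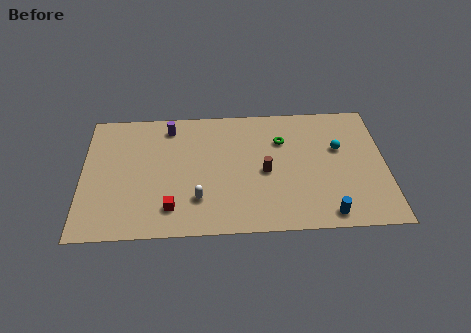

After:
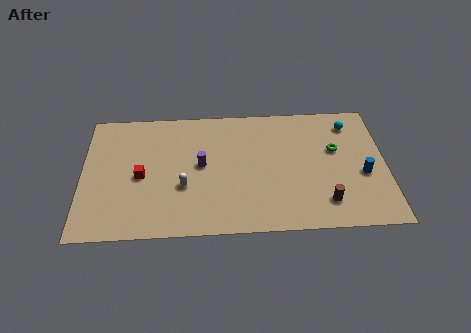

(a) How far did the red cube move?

3.0

From (5.0, 2.0) to (3.3, 4.5), the red cube covered √(1.7² + 2.5²) ≈ 3.0 units.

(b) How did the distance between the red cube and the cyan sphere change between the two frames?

+2.1

Before: roughly 10.3 units apart; after: 12.4. That's 2.1 units further apart.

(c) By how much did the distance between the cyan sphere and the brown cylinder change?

+1.7

The distance was about 4.5 in the first image and 6.2 in the second, so they moved 1.7 units further apart.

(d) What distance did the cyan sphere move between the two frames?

2.0

The cyan sphere was near (14.5, 6.1) before and (15.2, 8.0) after, so it travelled √(0.7² + 1.9²) ≈ 2.0 units.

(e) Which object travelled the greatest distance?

the brown cylinder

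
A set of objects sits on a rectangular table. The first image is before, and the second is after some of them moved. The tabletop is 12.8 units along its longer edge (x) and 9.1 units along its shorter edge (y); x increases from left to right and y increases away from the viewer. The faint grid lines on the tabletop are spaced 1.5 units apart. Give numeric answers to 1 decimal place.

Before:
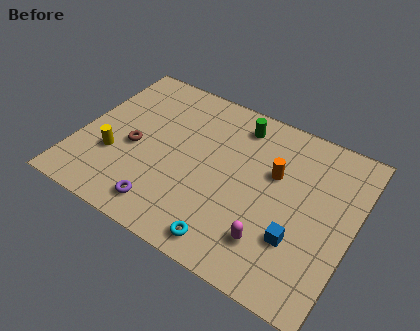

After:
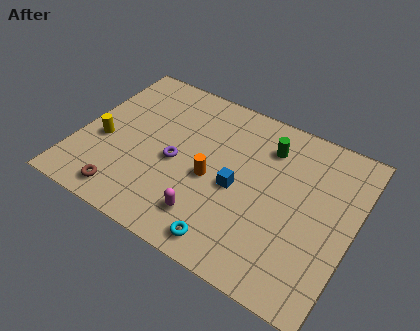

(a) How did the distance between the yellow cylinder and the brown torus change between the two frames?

+1.7

They were about 1.2 units apart before and 2.9 after — 1.7 units further apart.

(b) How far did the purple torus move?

2.7

The purple torus was near (4.5, 1.4) before and (4.6, 4.1) after, so it travelled √(0.1² + 2.7²) ≈ 2.7 units.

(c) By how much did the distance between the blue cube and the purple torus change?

-3.3

They were about 6.2 units apart before and 2.9 after — 3.3 units closer together.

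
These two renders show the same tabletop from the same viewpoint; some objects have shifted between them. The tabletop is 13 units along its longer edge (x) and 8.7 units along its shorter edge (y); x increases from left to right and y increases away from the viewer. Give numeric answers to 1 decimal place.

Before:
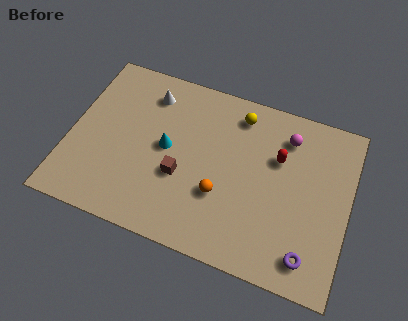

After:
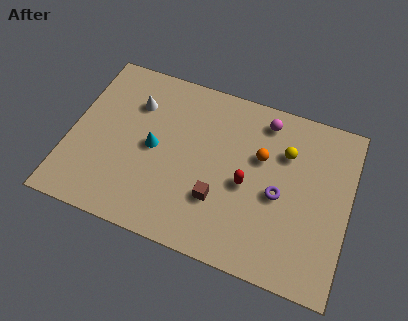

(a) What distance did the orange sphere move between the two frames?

3.0

The orange sphere was near (7.2, 3.0) before and (8.8, 5.5) after, so it travelled √(1.6² + 2.5²) ≈ 3.0 units.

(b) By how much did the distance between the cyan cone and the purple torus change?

-1.7

They were about 7.6 units apart before and 5.9 after — 1.7 units closer together.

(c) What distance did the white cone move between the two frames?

0.9

From (3.4, 7.0) to (2.8, 6.3), the white cone covered √(0.6² + 0.7²) ≈ 0.9 units.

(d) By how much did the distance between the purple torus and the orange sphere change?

-2.6

The distance was about 4.5 in the first image and 1.9 in the second, so they moved 2.6 units closer together.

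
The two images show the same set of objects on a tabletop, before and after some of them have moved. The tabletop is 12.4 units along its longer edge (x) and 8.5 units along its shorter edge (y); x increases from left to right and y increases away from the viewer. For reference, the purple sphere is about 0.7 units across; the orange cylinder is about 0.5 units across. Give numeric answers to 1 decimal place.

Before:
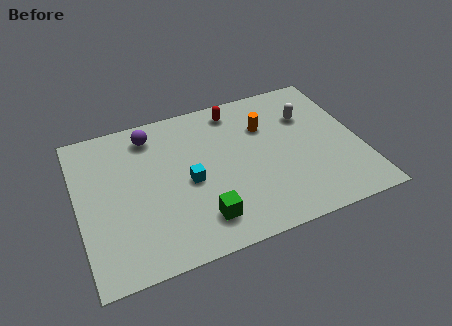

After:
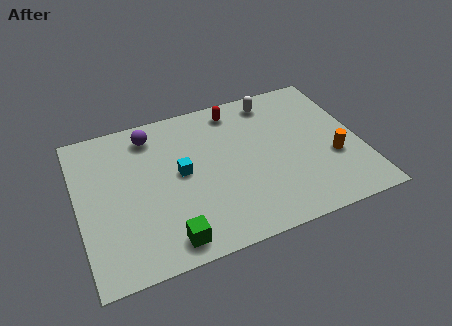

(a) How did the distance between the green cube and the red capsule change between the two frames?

+1.2

The distance was about 6.0 in the first image and 7.2 in the second, so they moved 1.2 units further apart.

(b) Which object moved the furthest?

the orange cylinder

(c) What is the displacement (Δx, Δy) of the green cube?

(-1.5, -0.6)

From the two frames, the green cube sits at roughly (5.1, 1.7) before and (3.6, 1.1) after.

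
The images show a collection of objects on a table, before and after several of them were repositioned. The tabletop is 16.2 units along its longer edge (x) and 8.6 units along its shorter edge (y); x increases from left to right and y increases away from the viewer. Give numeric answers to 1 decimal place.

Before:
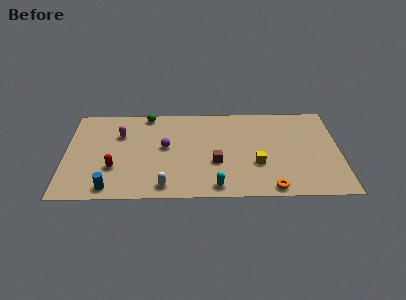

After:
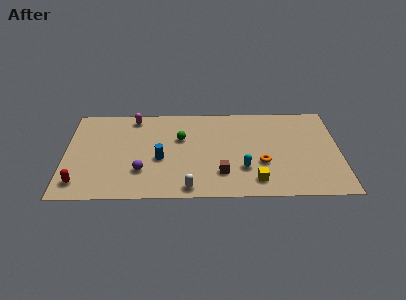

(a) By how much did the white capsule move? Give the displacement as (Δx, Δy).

(1.4, -0.2)

From the two frames, the white capsule sits at roughly (5.9, 1.1) before and (7.3, 0.9) after.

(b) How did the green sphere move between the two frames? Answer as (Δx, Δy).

(2.0, -2.3)

From the two frames, the green sphere sits at roughly (4.8, 7.8) before and (6.8, 5.5) after.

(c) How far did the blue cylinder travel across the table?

3.9

From (2.7, 1.0) to (5.6, 3.6), the blue cylinder covered √(2.9² + 2.6²) ≈ 3.9 units.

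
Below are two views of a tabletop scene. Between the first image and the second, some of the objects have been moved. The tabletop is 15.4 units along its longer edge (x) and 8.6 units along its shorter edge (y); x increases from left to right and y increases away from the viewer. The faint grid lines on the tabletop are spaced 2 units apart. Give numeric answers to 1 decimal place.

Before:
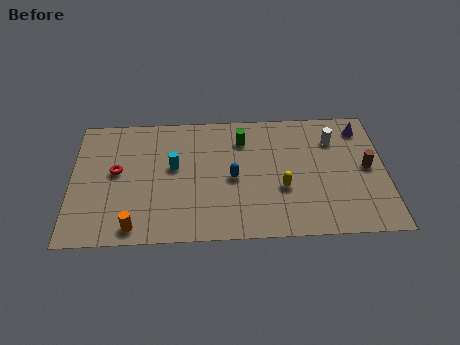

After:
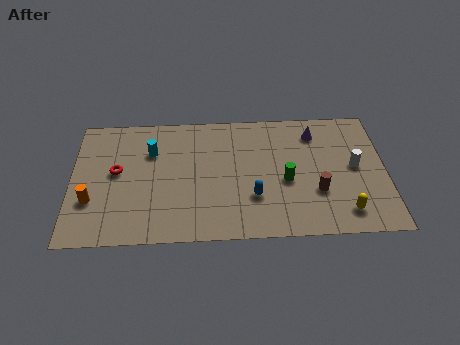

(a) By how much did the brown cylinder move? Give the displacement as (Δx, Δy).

(-2.5, -1.5)

The brown cylinder started near (14.5, 4.4) and ended near (12.0, 2.9).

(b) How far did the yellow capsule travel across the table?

3.4

The yellow capsule was near (10.3, 3.2) before and (13.3, 1.5) after, so it travelled √(3.0² + 1.7²) ≈ 3.4 units.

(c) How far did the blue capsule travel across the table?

1.6

From (7.9, 4.0) to (8.9, 2.7), the blue capsule covered √(1.0² + 1.3²) ≈ 1.6 units.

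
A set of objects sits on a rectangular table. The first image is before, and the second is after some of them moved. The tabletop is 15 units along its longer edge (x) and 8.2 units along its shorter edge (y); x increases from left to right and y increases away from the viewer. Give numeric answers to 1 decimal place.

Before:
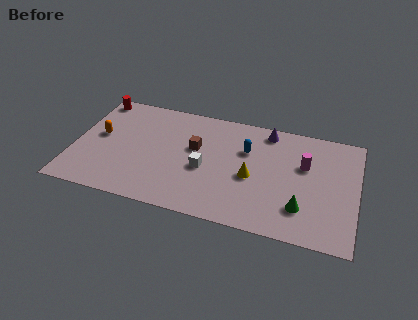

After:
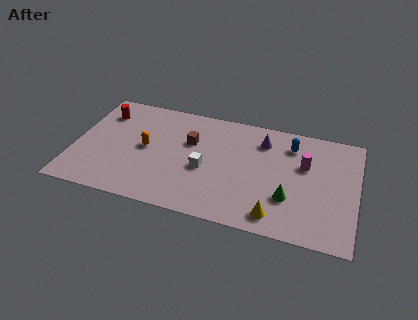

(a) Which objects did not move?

the magenta cylinder and the white cube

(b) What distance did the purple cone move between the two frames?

0.8

The purple cone was near (10.1, 7.2) before and (9.9, 6.4) after, so it travelled √(0.2² + 0.8²) ≈ 0.8 units.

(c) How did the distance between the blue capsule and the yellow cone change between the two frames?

+3.4

The distance was about 1.9 in the first image and 5.3 in the second, so they moved 3.4 units further apart.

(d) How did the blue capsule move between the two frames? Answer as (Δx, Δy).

(2.3, 1.0)

The blue capsule started near (9.1, 5.5) and ended near (11.4, 6.5).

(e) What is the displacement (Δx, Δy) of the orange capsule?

(2.5, -0.3)

The orange capsule started near (1.3, 4.5) and ended near (3.8, 4.2).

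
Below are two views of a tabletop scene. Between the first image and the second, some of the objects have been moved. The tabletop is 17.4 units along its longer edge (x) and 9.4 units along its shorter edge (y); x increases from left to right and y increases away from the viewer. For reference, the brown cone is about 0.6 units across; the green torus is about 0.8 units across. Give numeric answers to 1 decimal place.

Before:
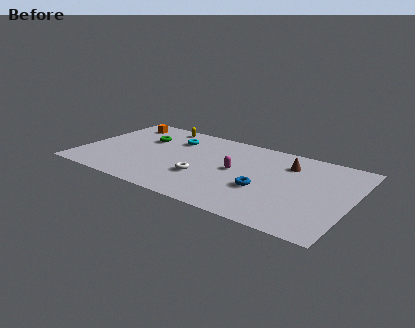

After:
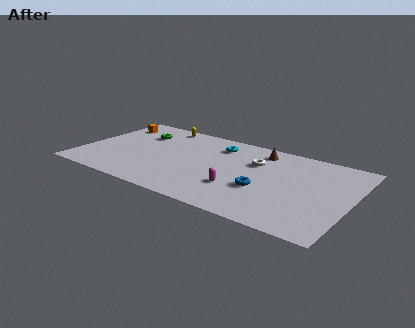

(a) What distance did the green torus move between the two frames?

0.6

The green torus was near (3.7, 6.3) before and (3.3, 6.8) after, so it travelled √(0.4² + 0.5²) ≈ 0.6 units.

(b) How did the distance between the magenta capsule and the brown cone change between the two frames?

+1.2

The distance was about 3.8 in the first image and 5.0 in the second, so they moved 1.2 units further apart.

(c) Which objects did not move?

the yellow capsule and the blue torus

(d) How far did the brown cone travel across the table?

2.1

The brown cone moved from about (13.1, 7.1) to (11.2, 7.9), a distance of √(1.9² + 0.8²) ≈ 2.1.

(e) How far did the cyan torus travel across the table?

2.9

The cyan torus moved from about (5.6, 7.0) to (8.5, 7.4), a distance of √(2.9² + 0.4²) ≈ 2.9.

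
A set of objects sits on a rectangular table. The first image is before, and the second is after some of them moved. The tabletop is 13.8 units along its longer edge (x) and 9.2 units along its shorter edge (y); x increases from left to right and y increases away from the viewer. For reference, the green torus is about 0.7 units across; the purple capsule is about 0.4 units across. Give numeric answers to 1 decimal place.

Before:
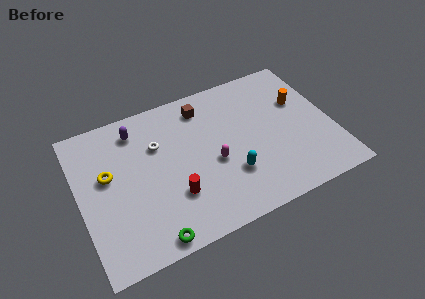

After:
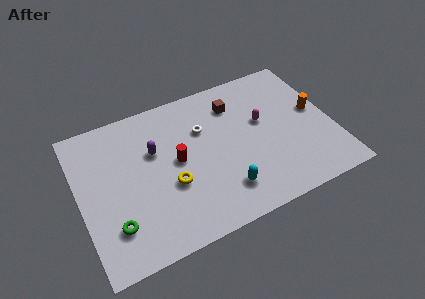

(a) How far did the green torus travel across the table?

2.3

The green torus was near (3.4, 0.8) before and (1.6, 2.3) after, so it travelled √(1.8² + 1.5²) ≈ 2.3 units.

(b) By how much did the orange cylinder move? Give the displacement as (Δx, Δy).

(0.7, -0.9)

The orange cylinder started near (12.3, 5.9) and ended near (13.0, 5.0).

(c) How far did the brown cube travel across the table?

1.8

The brown cube moved from about (7.1, 7.6) to (8.8, 7.1), a distance of √(1.7² + 0.5²) ≈ 1.8.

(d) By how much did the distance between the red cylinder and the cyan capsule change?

+0.5

The distance was about 3.1 in the first image and 3.6 in the second, so they moved 0.5 units further apart.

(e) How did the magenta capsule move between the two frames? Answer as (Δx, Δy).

(2.9, 1.5)

The magenta capsule was at about (7.2, 3.9) and moved to about (10.1, 5.4).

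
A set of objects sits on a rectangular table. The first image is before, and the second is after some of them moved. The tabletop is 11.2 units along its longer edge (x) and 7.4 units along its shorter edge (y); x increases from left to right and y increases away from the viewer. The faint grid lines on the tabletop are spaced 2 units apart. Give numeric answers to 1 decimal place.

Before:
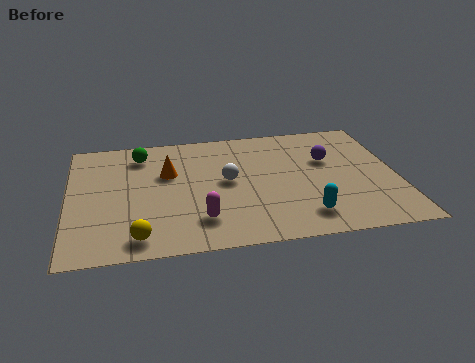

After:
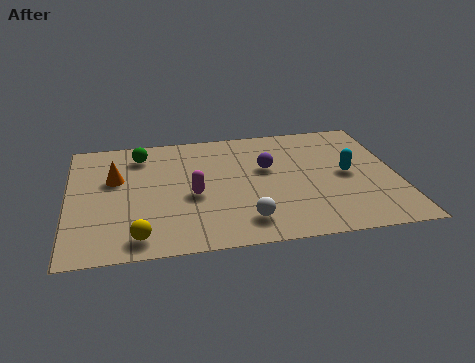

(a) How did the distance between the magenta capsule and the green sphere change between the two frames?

-1.4

The distance was about 4.7 in the first image and 3.3 in the second, so they moved 1.4 units closer together.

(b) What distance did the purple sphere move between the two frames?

2.1

From (8.9, 4.7) to (6.8, 4.5), the purple sphere covered √(2.1² + 0.2²) ≈ 2.1 units.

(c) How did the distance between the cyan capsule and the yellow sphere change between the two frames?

+2.1

Before: roughly 5.6 units apart; after: 7.7. That's 2.1 units further apart.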